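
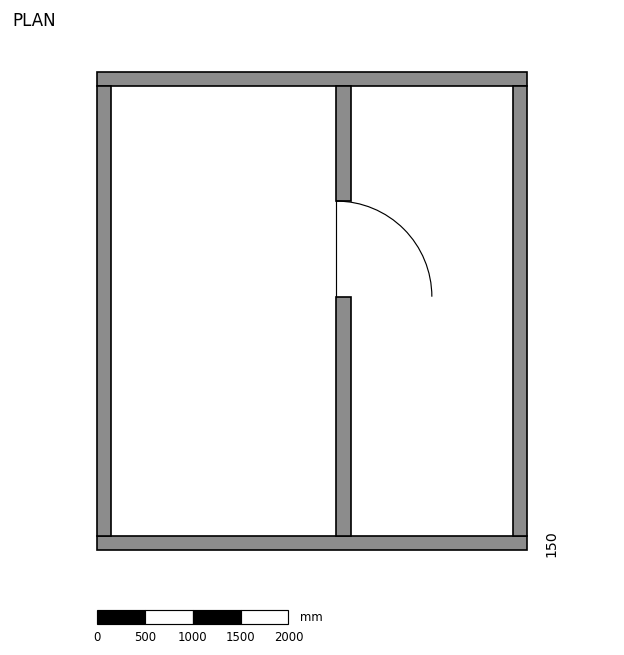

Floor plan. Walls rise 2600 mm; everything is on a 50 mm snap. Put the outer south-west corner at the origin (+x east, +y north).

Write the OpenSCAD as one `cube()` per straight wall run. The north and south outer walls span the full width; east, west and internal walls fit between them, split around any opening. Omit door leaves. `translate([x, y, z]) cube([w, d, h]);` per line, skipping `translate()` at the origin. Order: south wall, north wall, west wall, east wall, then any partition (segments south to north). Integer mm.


cube([4500, 150, 2600]);
translate([0, 4850, 0]) cube([4500, 150, 2600]);
translate([0, 150, 0]) cube([150, 4700, 2600]);
translate([4350, 150, 0]) cube([150, 4700, 2600]);
translate([2500, 150, 0]) cube([150, 2500, 2600]);
translate([2500, 3650, 0]) cube([150, 1200, 2600]);


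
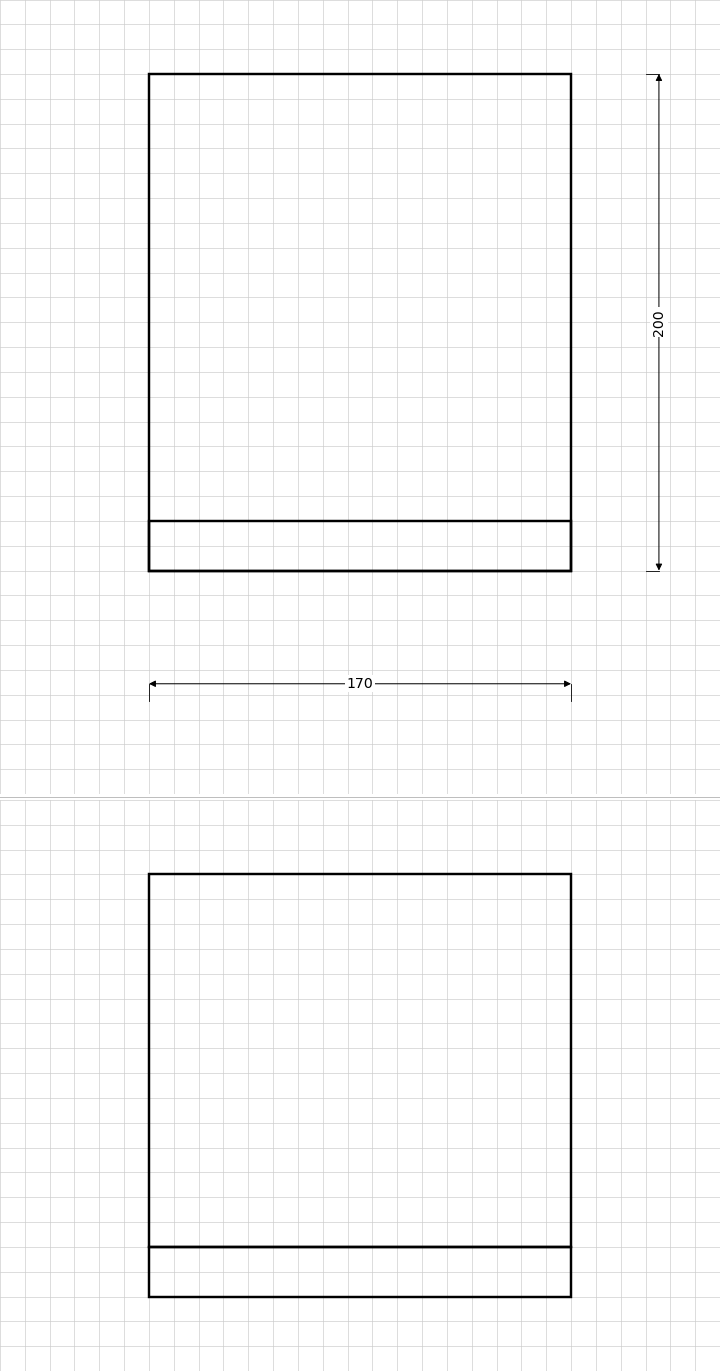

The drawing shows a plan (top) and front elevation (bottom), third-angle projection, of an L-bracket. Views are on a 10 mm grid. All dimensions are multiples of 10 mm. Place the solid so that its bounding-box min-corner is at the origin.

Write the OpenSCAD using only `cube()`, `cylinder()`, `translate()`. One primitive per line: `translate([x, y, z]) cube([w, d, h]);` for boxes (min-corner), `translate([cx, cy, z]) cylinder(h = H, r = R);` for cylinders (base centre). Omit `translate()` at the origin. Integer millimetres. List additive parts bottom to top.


cube([170, 200, 20]);
translate([0, 0, 20]) cube([170, 20, 150]);


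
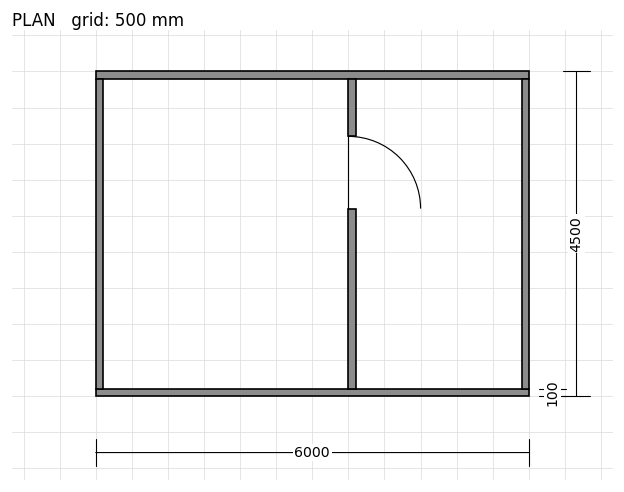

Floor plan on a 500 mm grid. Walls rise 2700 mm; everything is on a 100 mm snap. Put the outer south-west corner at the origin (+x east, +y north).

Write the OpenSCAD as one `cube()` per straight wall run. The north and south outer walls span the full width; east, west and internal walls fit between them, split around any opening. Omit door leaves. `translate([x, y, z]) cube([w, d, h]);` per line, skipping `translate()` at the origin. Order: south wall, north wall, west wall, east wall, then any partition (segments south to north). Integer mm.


cube([6000, 100, 2700]);
translate([0, 4400, 0]) cube([6000, 100, 2700]);
translate([0, 100, 0]) cube([100, 4300, 2700]);
translate([5900, 100, 0]) cube([100, 4300, 2700]);
translate([3500, 100, 0]) cube([100, 2500, 2700]);
translate([3500, 3600, 0]) cube([100, 800, 2700]);


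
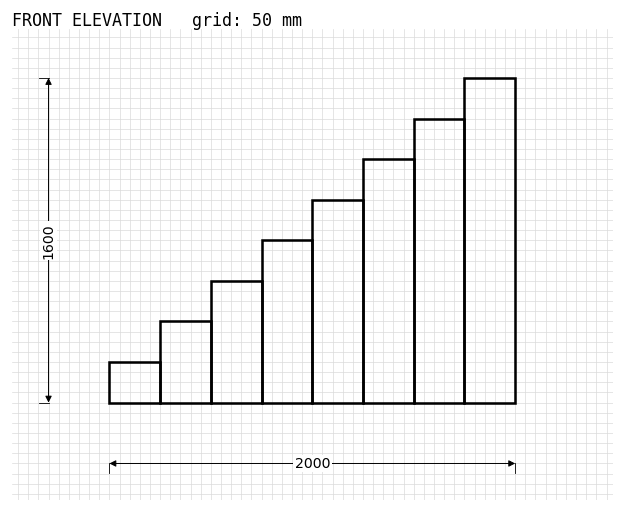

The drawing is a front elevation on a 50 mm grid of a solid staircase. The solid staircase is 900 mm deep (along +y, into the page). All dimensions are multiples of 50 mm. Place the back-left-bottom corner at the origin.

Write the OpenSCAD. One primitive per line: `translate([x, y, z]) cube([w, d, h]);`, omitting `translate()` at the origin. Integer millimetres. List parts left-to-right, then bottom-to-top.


cube([250, 900, 200]);
translate([250, 0, 0]) cube([250, 900, 400]);
translate([500, 0, 0]) cube([250, 900, 600]);
translate([750, 0, 0]) cube([250, 900, 800]);
translate([1000, 0, 0]) cube([250, 900, 1000]);
translate([1250, 0, 0]) cube([250, 900, 1200]);
translate([1500, 0, 0]) cube([250, 900, 1400]);
translate([1750, 0, 0]) cube([250, 900, 1600]);


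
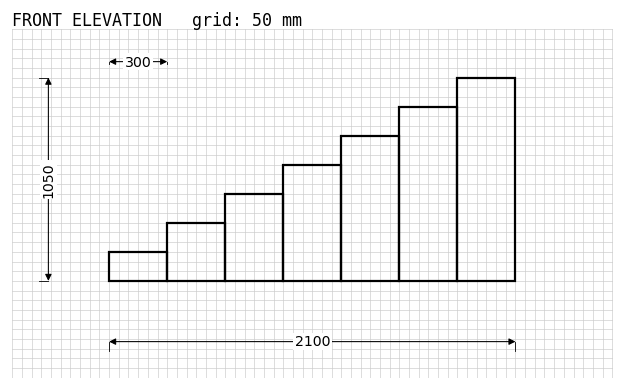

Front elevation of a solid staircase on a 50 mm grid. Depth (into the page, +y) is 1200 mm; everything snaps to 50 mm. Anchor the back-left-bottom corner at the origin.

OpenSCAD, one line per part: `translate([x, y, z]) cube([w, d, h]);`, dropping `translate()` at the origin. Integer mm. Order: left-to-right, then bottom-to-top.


cube([300, 1200, 150]);
translate([300, 0, 0]) cube([300, 1200, 300]);
translate([600, 0, 0]) cube([300, 1200, 450]);
translate([900, 0, 0]) cube([300, 1200, 600]);
translate([1200, 0, 0]) cube([300, 1200, 750]);
translate([1500, 0, 0]) cube([300, 1200, 900]);
translate([1800, 0, 0]) cube([300, 1200, 1050]);


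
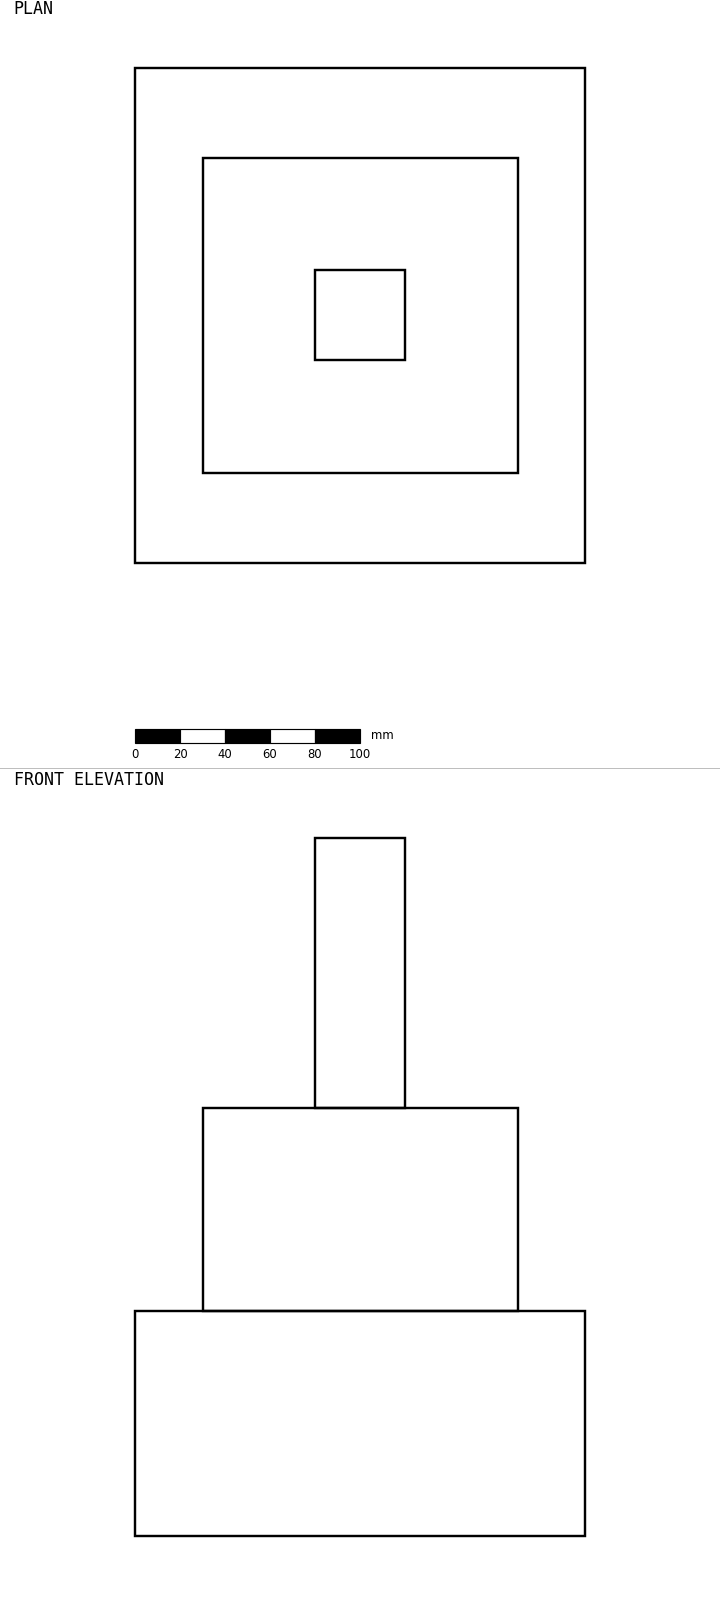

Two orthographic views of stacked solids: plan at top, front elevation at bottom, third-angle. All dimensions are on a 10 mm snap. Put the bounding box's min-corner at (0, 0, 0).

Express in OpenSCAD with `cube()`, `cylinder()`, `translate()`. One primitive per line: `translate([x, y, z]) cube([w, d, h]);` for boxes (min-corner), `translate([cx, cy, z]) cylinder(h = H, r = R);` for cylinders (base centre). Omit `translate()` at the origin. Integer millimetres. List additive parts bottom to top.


cube([200, 220, 100]);
translate([30, 40, 100]) cube([140, 140, 90]);
translate([80, 90, 190]) cube([40, 40, 120]);


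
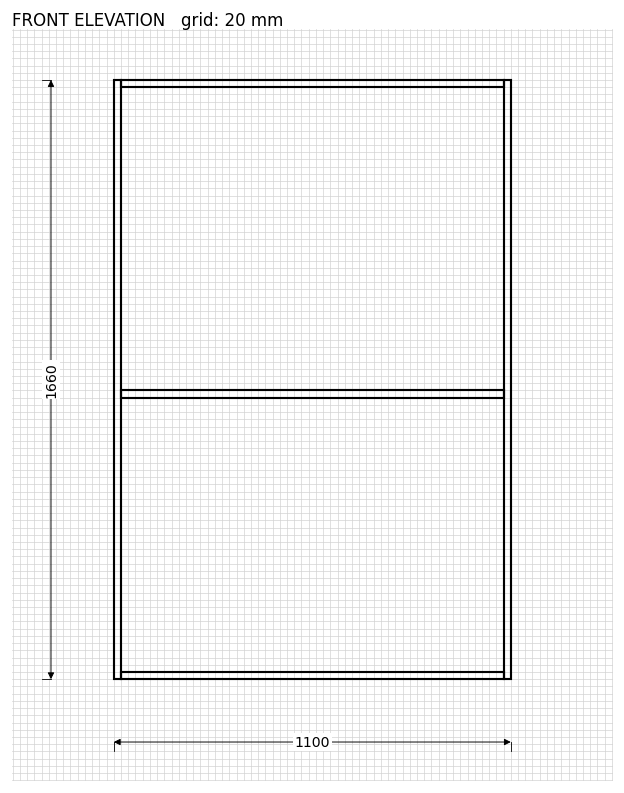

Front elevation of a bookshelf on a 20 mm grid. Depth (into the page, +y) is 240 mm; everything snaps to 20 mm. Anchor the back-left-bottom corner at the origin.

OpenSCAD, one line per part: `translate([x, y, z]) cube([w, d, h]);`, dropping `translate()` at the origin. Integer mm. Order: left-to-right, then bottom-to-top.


cube([20, 240, 1660]);
translate([20, 0, 0]) cube([1060, 240, 20]);
translate([20, 0, 780]) cube([1060, 240, 20]);
translate([20, 0, 1640]) cube([1060, 240, 20]);
translate([1080, 0, 0]) cube([20, 240, 1660]);


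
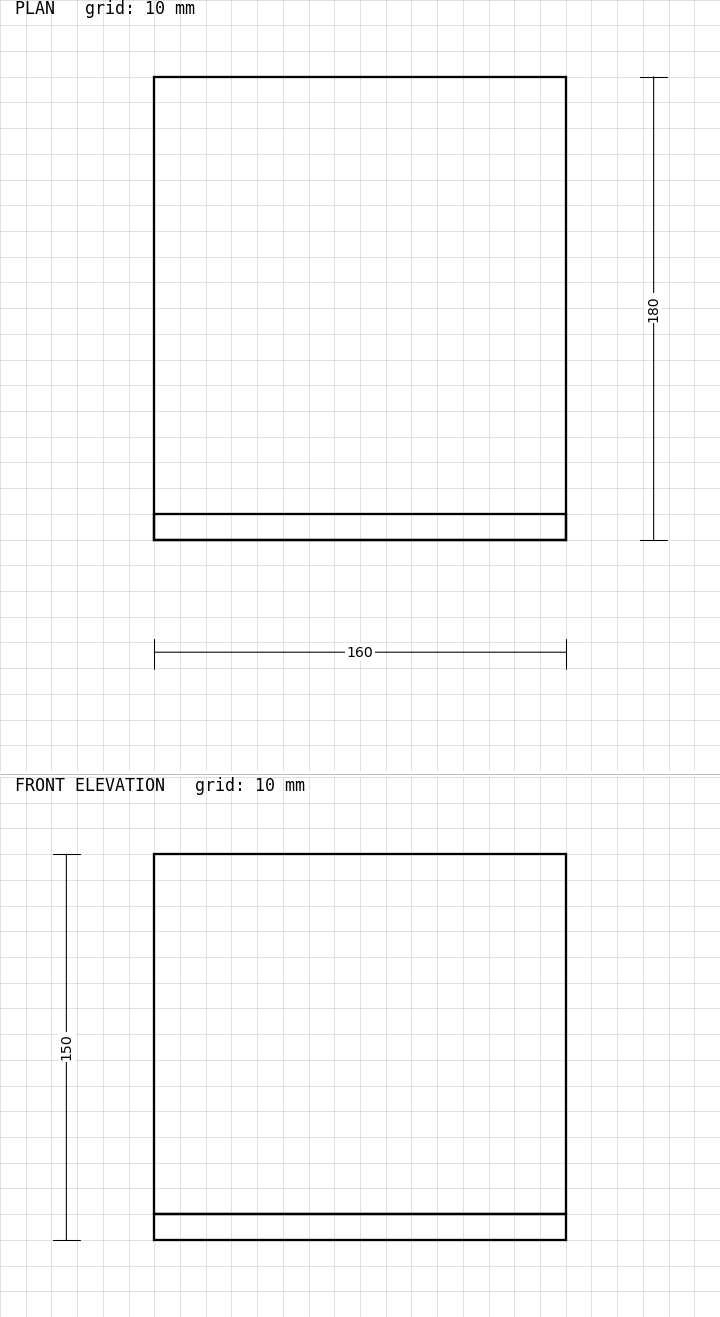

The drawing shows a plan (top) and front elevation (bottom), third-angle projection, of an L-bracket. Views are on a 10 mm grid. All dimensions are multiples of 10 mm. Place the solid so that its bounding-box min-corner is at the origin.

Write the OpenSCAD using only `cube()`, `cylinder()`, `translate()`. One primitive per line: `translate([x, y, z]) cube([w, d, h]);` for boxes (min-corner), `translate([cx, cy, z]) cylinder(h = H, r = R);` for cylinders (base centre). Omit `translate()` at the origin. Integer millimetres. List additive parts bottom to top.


cube([160, 180, 10]);
translate([0, 0, 10]) cube([160, 10, 140]);


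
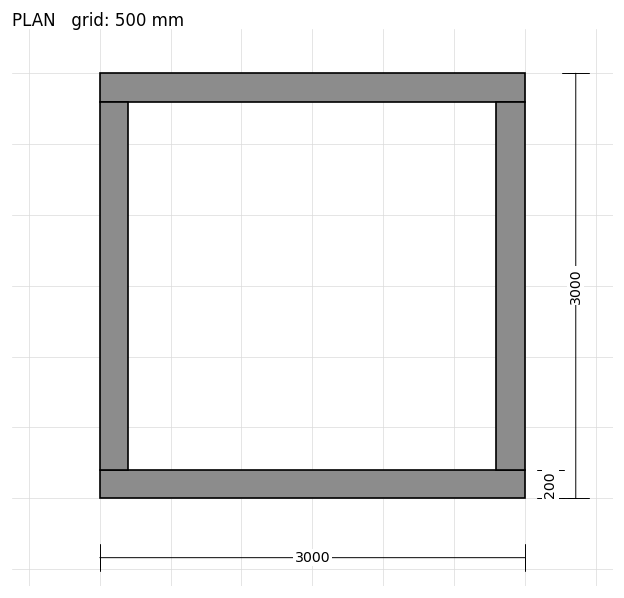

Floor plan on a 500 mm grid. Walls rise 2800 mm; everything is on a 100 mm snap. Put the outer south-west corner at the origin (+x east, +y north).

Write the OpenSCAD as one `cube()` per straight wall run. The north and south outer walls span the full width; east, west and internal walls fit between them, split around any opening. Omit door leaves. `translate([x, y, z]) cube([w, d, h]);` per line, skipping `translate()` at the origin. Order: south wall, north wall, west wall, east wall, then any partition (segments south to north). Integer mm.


cube([3000, 200, 2800]);
translate([0, 2800, 0]) cube([3000, 200, 2800]);
translate([0, 200, 0]) cube([200, 2600, 2800]);
translate([2800, 200, 0]) cube([200, 2600, 2800]);


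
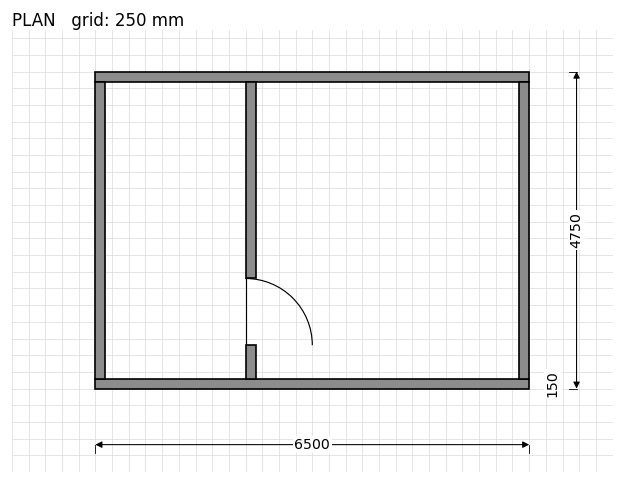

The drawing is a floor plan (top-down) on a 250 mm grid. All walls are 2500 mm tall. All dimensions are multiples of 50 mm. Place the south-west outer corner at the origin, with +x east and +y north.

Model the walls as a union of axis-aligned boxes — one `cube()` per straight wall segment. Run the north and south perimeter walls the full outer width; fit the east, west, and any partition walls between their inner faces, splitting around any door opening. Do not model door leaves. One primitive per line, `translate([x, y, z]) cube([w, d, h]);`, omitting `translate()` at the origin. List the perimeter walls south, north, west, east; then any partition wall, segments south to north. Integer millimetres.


cube([6500, 150, 2500]);
translate([0, 4600, 0]) cube([6500, 150, 2500]);
translate([0, 150, 0]) cube([150, 4450, 2500]);
translate([6350, 150, 0]) cube([150, 4450, 2500]);
translate([2250, 150, 0]) cube([150, 500, 2500]);
translate([2250, 1650, 0]) cube([150, 2950, 2500]);


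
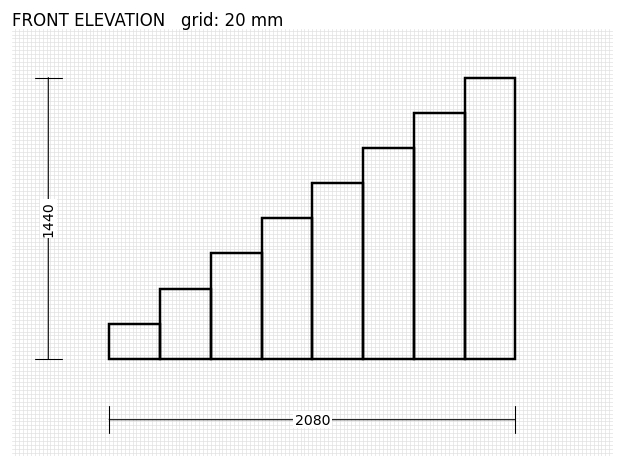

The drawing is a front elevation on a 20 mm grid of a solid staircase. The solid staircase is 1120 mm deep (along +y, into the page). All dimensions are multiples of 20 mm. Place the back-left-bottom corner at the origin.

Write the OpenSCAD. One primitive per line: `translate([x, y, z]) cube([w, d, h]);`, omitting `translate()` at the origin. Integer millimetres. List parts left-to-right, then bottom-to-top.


cube([260, 1120, 180]);
translate([260, 0, 0]) cube([260, 1120, 360]);
translate([520, 0, 0]) cube([260, 1120, 540]);
translate([780, 0, 0]) cube([260, 1120, 720]);
translate([1040, 0, 0]) cube([260, 1120, 900]);
translate([1300, 0, 0]) cube([260, 1120, 1080]);
translate([1560, 0, 0]) cube([260, 1120, 1260]);
translate([1820, 0, 0]) cube([260, 1120, 1440]);


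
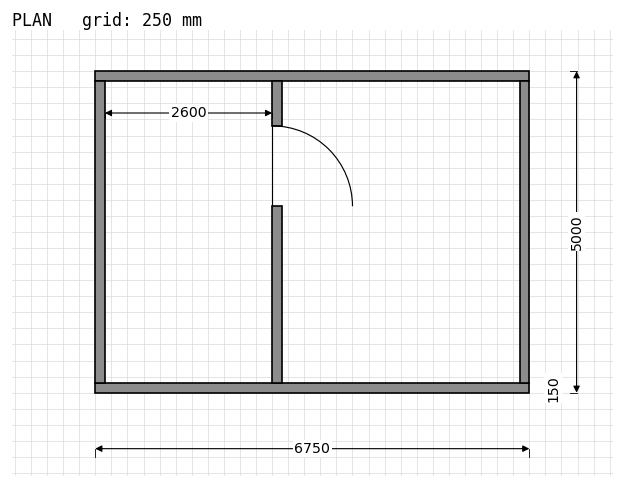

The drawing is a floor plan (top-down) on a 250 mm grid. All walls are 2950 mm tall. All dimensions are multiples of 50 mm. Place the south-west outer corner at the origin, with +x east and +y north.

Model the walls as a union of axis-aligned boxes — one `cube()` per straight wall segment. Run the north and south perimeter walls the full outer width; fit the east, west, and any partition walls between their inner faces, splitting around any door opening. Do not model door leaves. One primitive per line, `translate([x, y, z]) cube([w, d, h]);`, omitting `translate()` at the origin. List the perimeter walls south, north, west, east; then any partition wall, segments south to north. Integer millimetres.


cube([6750, 150, 2950]);
translate([0, 4850, 0]) cube([6750, 150, 2950]);
translate([0, 150, 0]) cube([150, 4700, 2950]);
translate([6600, 150, 0]) cube([150, 4700, 2950]);
translate([2750, 150, 0]) cube([150, 2750, 2950]);
translate([2750, 4150, 0]) cube([150, 700, 2950]);


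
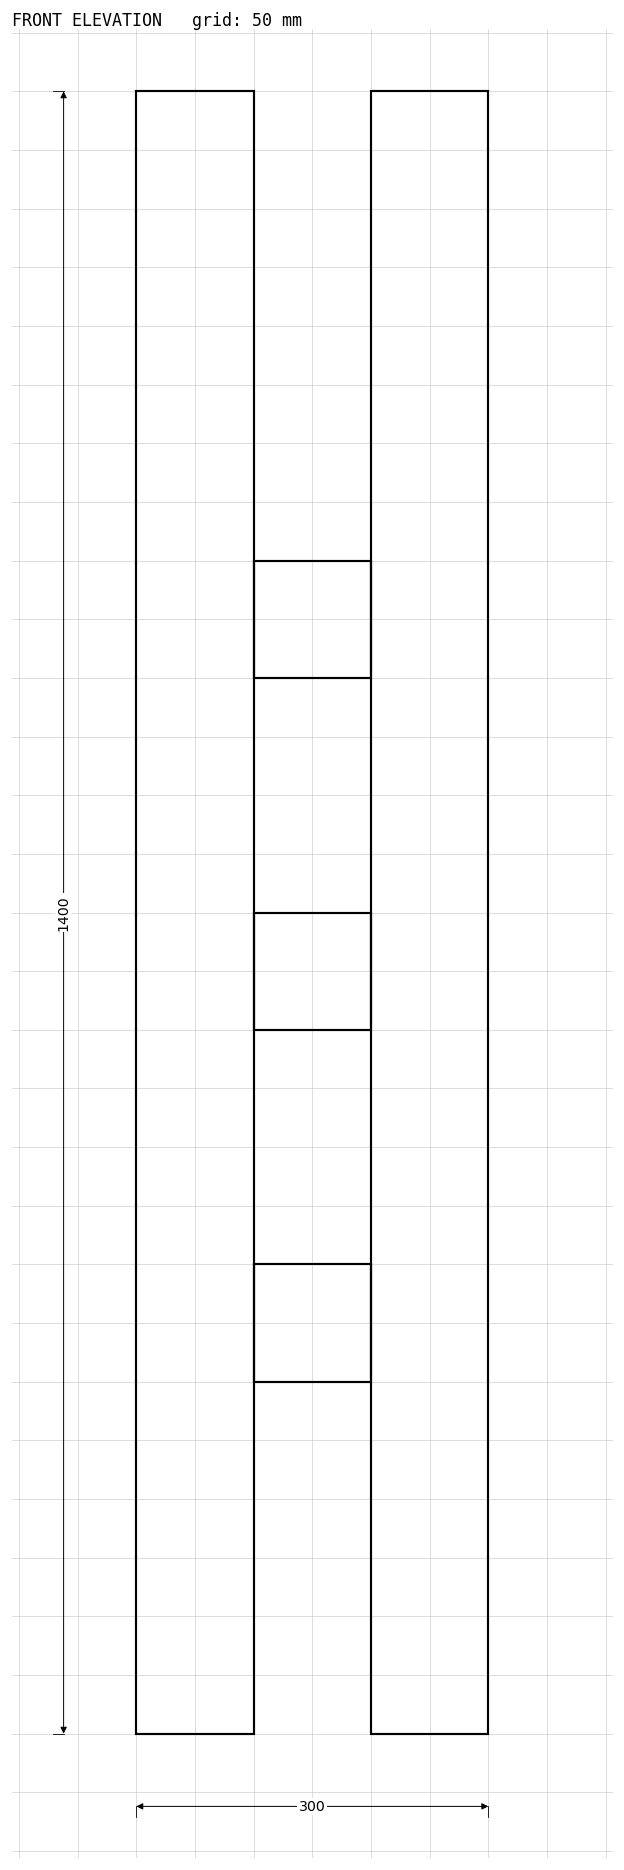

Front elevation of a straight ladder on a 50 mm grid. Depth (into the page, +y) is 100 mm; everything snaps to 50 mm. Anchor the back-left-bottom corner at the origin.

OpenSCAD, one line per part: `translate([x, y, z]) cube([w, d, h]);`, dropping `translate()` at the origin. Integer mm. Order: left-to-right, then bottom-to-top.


cube([100, 100, 1400]);
translate([100, 0, 300]) cube([100, 100, 100]);
translate([100, 0, 600]) cube([100, 100, 100]);
translate([100, 0, 900]) cube([100, 100, 100]);
translate([200, 0, 0]) cube([100, 100, 1400]);


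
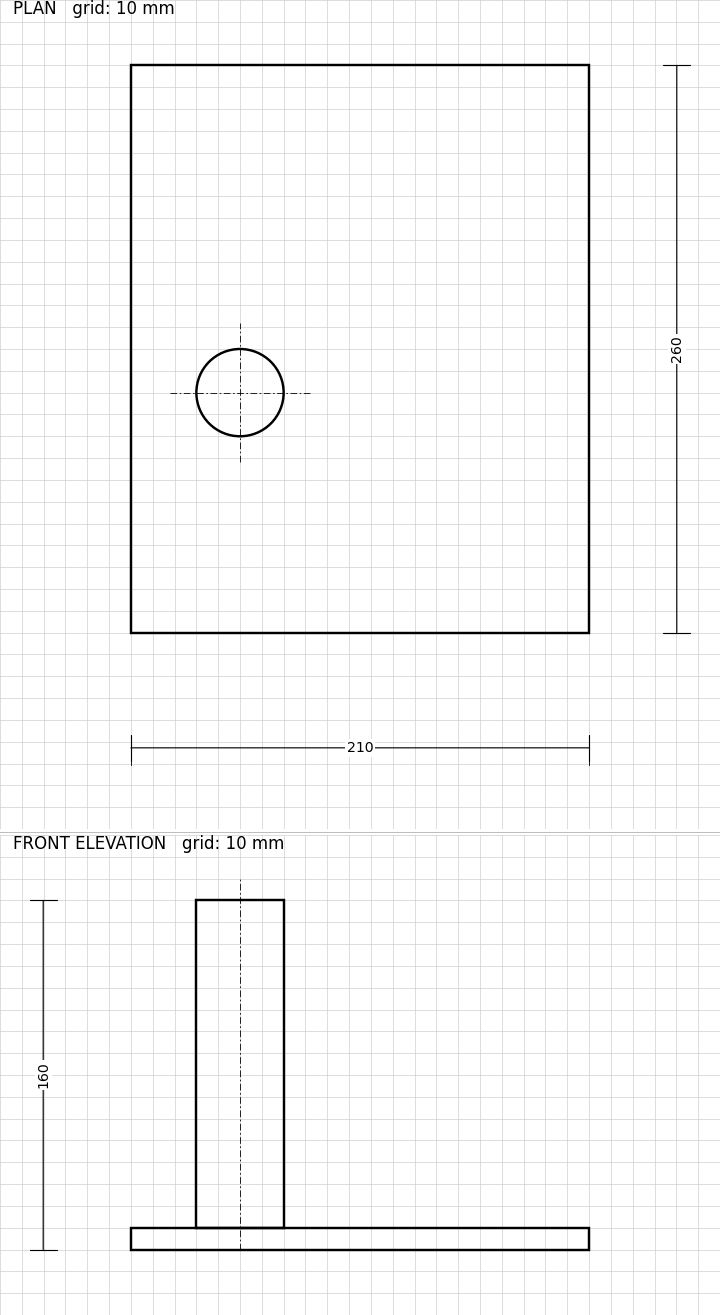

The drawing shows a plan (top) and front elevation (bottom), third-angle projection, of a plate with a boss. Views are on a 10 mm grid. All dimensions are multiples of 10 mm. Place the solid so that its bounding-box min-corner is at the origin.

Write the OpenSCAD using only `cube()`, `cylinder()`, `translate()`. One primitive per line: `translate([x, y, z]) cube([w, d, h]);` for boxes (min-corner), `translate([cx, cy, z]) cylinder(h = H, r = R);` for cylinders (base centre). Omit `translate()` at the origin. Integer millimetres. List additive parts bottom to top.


cube([210, 260, 10]);
translate([50, 110, 10]) cylinder(h = 150, r = 20);


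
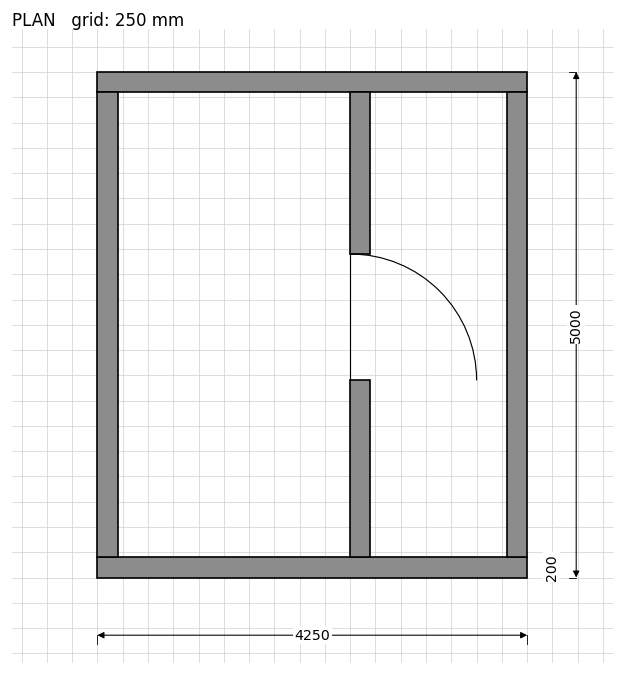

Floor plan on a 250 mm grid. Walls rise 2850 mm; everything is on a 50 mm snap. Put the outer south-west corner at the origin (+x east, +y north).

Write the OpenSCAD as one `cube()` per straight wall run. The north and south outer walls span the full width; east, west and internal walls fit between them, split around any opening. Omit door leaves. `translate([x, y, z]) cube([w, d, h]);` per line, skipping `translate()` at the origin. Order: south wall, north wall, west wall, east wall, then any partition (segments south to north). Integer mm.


cube([4250, 200, 2850]);
translate([0, 4800, 0]) cube([4250, 200, 2850]);
translate([0, 200, 0]) cube([200, 4600, 2850]);
translate([4050, 200, 0]) cube([200, 4600, 2850]);
translate([2500, 200, 0]) cube([200, 1750, 2850]);
translate([2500, 3200, 0]) cube([200, 1600, 2850]);


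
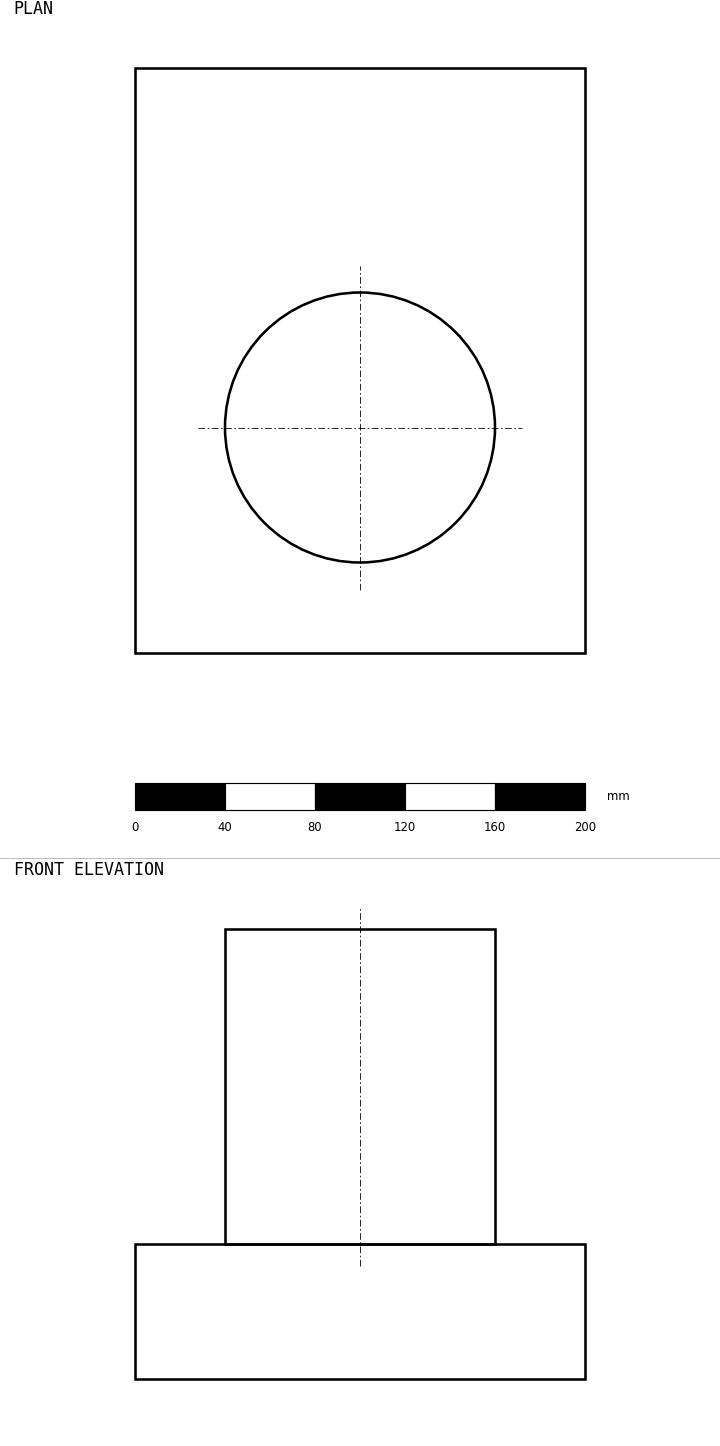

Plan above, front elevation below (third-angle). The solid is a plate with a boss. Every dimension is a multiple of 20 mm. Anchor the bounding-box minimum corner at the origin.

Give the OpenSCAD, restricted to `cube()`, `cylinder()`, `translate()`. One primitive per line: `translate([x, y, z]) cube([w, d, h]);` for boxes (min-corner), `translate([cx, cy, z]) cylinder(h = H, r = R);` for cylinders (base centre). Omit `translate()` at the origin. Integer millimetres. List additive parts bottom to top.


cube([200, 260, 60]);
translate([100, 100, 60]) cylinder(h = 140, r = 60);


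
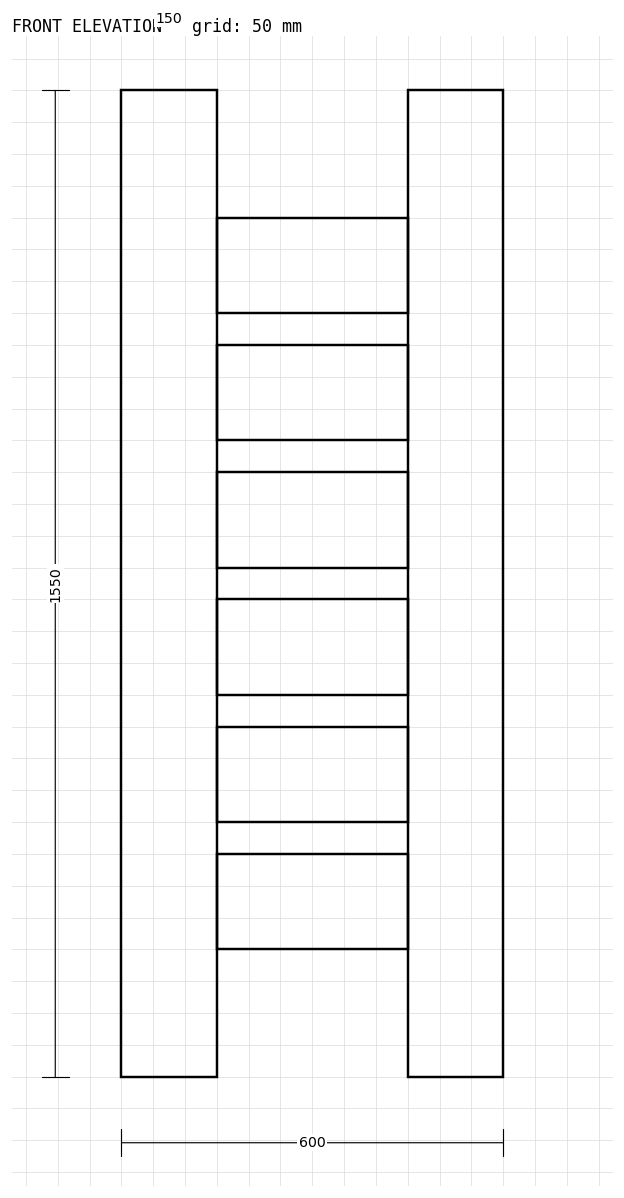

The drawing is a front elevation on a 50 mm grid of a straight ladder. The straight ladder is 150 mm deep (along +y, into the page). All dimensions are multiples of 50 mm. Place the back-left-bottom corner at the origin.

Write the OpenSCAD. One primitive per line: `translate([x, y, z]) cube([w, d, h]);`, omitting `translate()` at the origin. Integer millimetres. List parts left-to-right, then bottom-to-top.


cube([150, 150, 1550]);
translate([150, 0, 200]) cube([300, 150, 150]);
translate([150, 0, 400]) cube([300, 150, 150]);
translate([150, 0, 600]) cube([300, 150, 150]);
translate([150, 0, 800]) cube([300, 150, 150]);
translate([150, 0, 1000]) cube([300, 150, 150]);
translate([150, 0, 1200]) cube([300, 150, 150]);
translate([450, 0, 0]) cube([150, 150, 1550]);


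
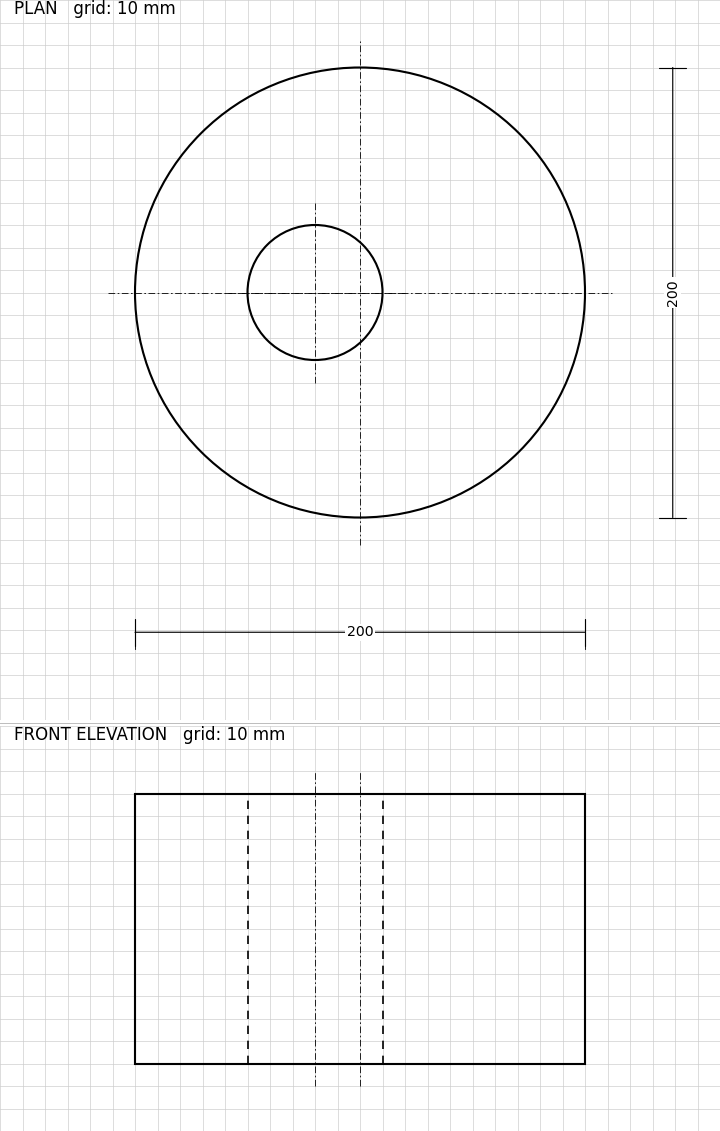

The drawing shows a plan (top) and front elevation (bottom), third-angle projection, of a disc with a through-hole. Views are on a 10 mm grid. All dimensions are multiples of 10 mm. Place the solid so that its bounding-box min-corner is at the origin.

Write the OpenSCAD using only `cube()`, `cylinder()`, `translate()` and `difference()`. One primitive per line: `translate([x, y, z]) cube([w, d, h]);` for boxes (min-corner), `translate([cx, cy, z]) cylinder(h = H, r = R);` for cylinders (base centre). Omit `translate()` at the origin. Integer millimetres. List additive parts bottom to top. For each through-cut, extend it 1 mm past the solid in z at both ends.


difference() {
  translate([100, 100, 0]) cylinder(h = 120, r = 100);
  translate([80, 100, -1]) cylinder(h = 122, r = 30);
}


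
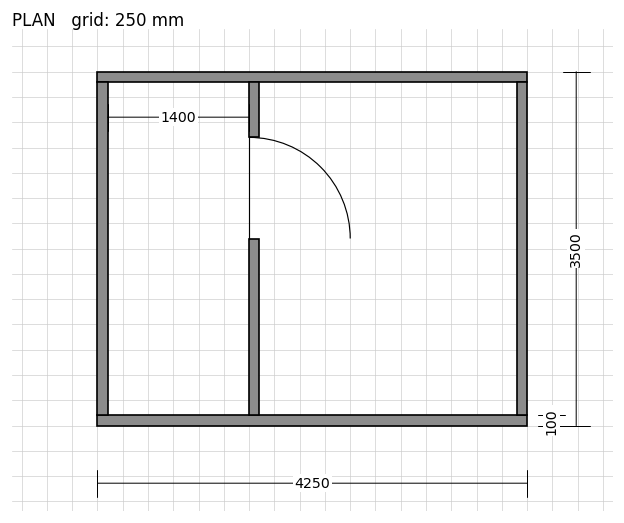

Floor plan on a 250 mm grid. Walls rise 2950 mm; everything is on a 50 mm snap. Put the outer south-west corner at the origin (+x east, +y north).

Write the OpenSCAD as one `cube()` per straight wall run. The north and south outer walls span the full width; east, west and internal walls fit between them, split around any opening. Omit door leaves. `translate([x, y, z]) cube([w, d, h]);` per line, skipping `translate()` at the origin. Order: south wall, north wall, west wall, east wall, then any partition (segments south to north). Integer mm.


cube([4250, 100, 2950]);
translate([0, 3400, 0]) cube([4250, 100, 2950]);
translate([0, 100, 0]) cube([100, 3300, 2950]);
translate([4150, 100, 0]) cube([100, 3300, 2950]);
translate([1500, 100, 0]) cube([100, 1750, 2950]);
translate([1500, 2850, 0]) cube([100, 550, 2950]);


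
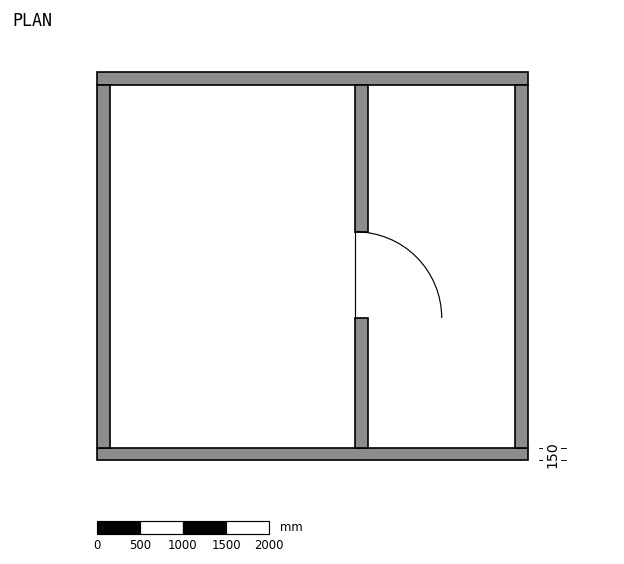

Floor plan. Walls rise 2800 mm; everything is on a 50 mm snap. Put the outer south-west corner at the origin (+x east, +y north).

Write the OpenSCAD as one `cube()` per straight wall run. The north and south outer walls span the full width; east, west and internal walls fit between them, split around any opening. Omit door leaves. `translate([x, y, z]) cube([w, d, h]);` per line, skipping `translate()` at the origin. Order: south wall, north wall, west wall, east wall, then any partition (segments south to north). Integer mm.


cube([5000, 150, 2800]);
translate([0, 4350, 0]) cube([5000, 150, 2800]);
translate([0, 150, 0]) cube([150, 4200, 2800]);
translate([4850, 150, 0]) cube([150, 4200, 2800]);
translate([3000, 150, 0]) cube([150, 1500, 2800]);
translate([3000, 2650, 0]) cube([150, 1700, 2800]);


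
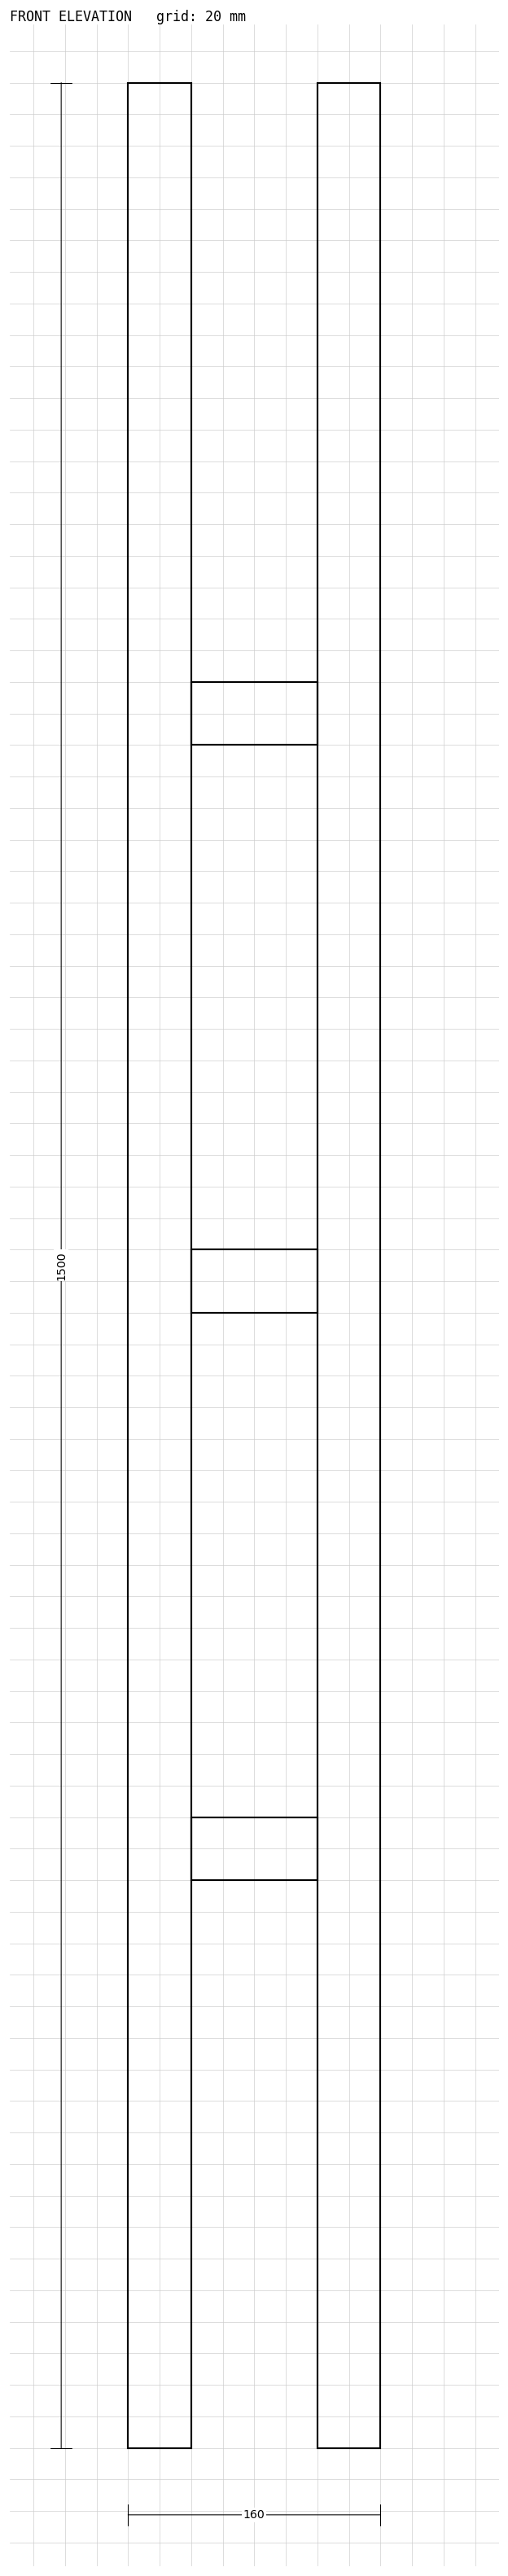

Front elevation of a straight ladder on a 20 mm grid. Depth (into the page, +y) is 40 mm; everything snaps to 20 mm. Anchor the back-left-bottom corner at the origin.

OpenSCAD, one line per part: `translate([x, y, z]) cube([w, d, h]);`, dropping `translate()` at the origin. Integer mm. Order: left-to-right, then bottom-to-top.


cube([40, 40, 1500]);
translate([40, 0, 360]) cube([80, 40, 40]);
translate([40, 0, 720]) cube([80, 40, 40]);
translate([40, 0, 1080]) cube([80, 40, 40]);
translate([120, 0, 0]) cube([40, 40, 1500]);


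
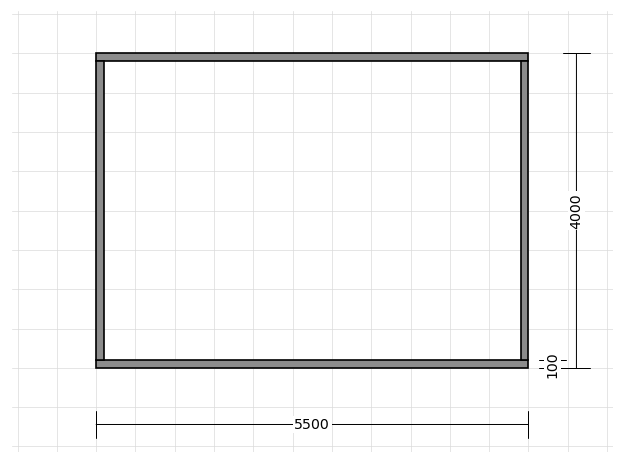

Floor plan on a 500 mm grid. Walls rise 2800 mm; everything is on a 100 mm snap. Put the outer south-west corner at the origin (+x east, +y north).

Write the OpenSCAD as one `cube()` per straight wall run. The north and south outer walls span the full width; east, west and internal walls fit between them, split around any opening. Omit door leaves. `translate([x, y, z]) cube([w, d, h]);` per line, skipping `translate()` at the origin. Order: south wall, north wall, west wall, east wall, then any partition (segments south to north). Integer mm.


cube([5500, 100, 2800]);
translate([0, 3900, 0]) cube([5500, 100, 2800]);
translate([0, 100, 0]) cube([100, 3800, 2800]);
translate([5400, 100, 0]) cube([100, 3800, 2800]);


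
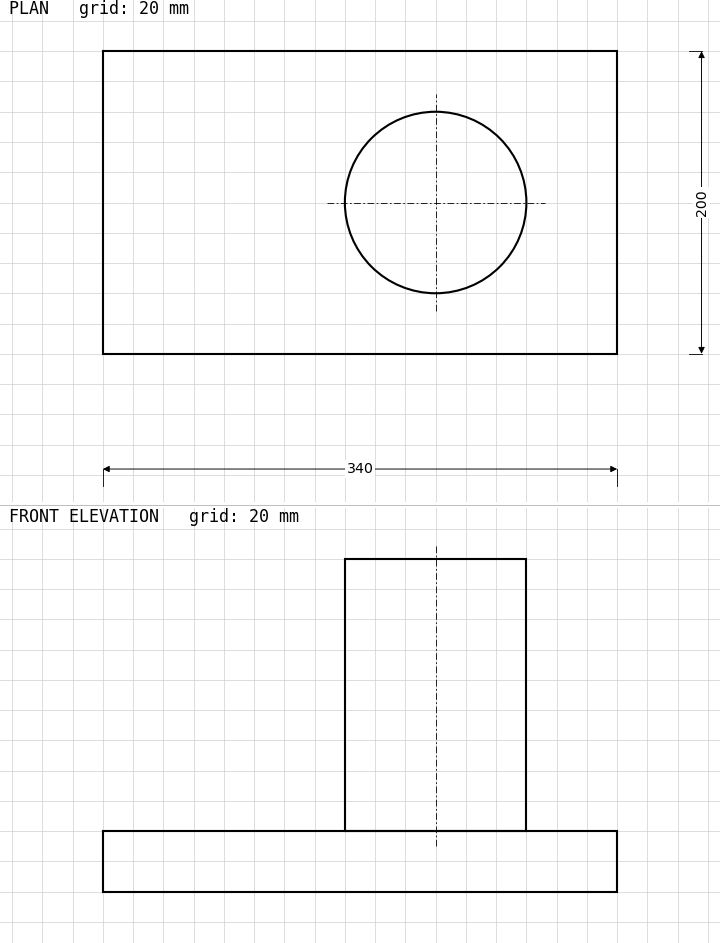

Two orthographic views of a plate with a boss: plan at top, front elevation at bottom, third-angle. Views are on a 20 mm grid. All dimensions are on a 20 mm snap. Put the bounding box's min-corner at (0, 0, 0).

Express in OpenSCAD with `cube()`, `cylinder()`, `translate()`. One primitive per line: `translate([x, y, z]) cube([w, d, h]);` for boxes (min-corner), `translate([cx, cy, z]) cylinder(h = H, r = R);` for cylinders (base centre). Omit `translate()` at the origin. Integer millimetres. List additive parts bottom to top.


cube([340, 200, 40]);
translate([220, 100, 40]) cylinder(h = 180, r = 60);


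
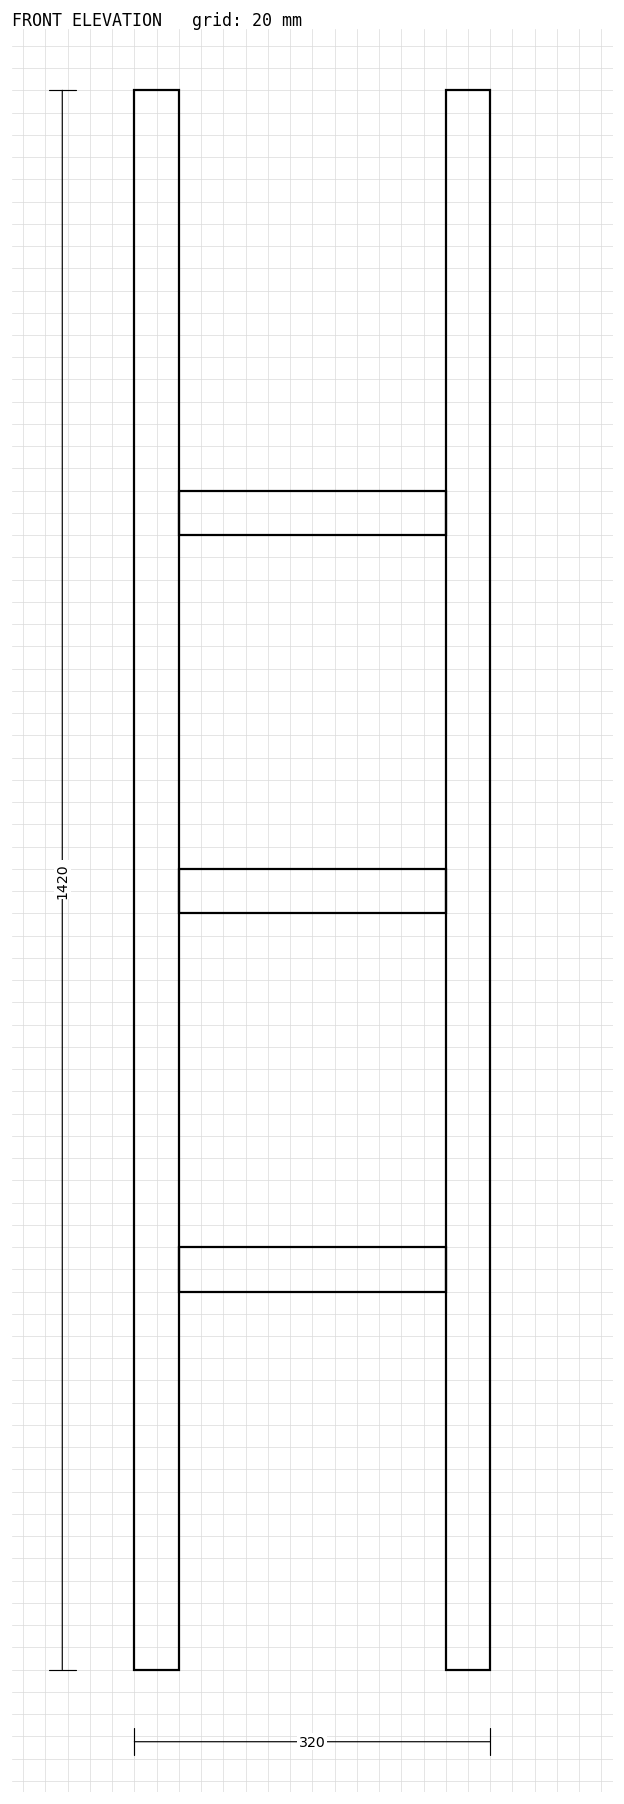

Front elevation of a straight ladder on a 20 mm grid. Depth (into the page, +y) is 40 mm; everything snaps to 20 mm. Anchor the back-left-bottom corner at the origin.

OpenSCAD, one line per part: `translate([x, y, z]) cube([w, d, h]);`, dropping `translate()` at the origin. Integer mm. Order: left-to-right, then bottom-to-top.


cube([40, 40, 1420]);
translate([40, 0, 340]) cube([240, 40, 40]);
translate([40, 0, 680]) cube([240, 40, 40]);
translate([40, 0, 1020]) cube([240, 40, 40]);
translate([280, 0, 0]) cube([40, 40, 1420]);


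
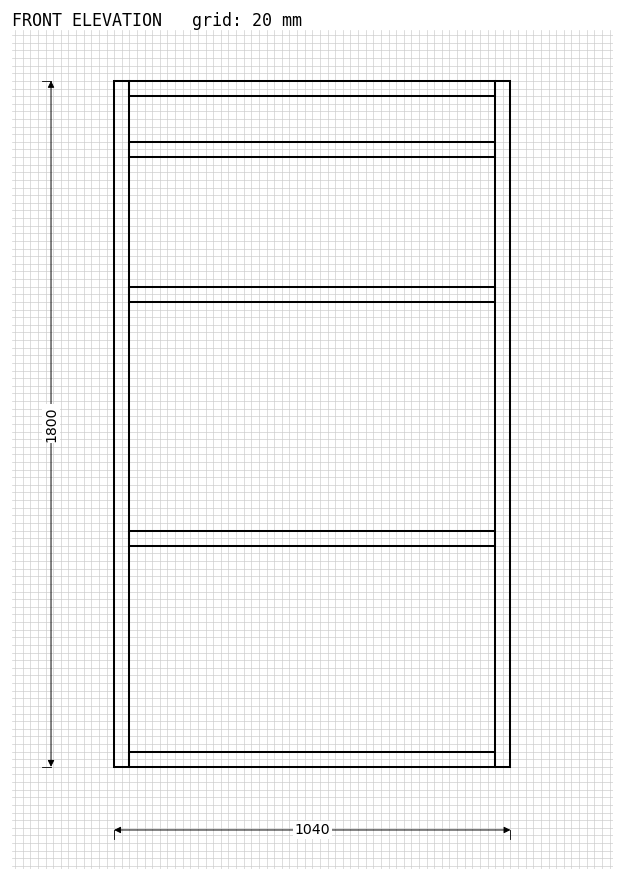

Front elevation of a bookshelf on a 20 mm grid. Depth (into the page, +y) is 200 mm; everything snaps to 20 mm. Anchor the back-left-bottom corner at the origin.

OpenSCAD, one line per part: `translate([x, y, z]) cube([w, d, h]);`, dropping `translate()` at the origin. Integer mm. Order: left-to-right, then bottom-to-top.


cube([40, 200, 1800]);
translate([40, 0, 0]) cube([960, 200, 40]);
translate([40, 0, 580]) cube([960, 200, 40]);
translate([40, 0, 1220]) cube([960, 200, 40]);
translate([40, 0, 1600]) cube([960, 200, 40]);
translate([40, 0, 1760]) cube([960, 200, 40]);
translate([1000, 0, 0]) cube([40, 200, 1800]);


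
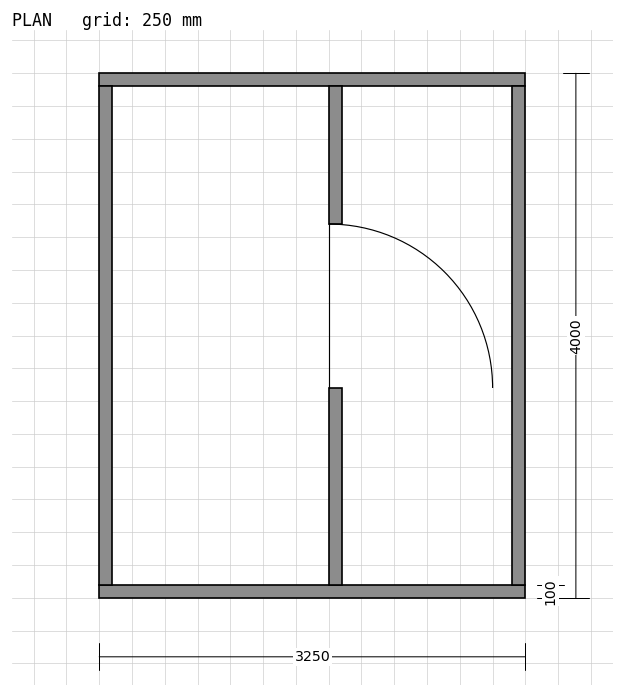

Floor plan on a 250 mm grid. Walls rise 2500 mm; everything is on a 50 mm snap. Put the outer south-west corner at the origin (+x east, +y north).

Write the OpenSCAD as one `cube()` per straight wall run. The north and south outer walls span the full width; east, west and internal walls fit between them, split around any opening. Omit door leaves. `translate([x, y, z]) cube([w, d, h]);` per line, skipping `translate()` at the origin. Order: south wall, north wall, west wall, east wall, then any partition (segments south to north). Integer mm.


cube([3250, 100, 2500]);
translate([0, 3900, 0]) cube([3250, 100, 2500]);
translate([0, 100, 0]) cube([100, 3800, 2500]);
translate([3150, 100, 0]) cube([100, 3800, 2500]);
translate([1750, 100, 0]) cube([100, 1500, 2500]);
translate([1750, 2850, 0]) cube([100, 1050, 2500]);


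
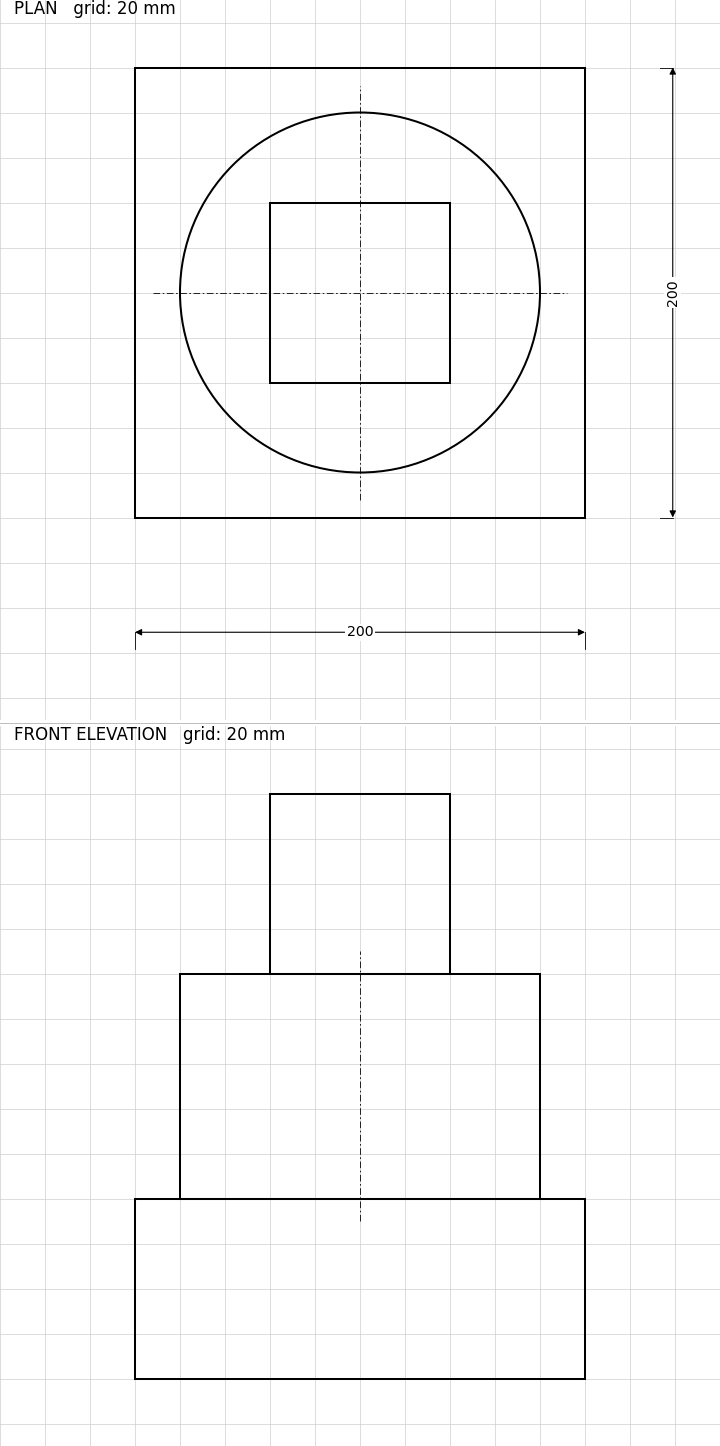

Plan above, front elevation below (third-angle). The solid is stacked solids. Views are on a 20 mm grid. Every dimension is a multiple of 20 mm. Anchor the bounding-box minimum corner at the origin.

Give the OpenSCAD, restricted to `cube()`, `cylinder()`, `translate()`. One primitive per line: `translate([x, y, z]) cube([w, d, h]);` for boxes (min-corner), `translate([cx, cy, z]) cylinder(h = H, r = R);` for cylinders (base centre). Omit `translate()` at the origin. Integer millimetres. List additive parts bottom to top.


cube([200, 200, 80]);
translate([100, 100, 80]) cylinder(h = 100, r = 80);
translate([60, 60, 180]) cube([80, 80, 80]);


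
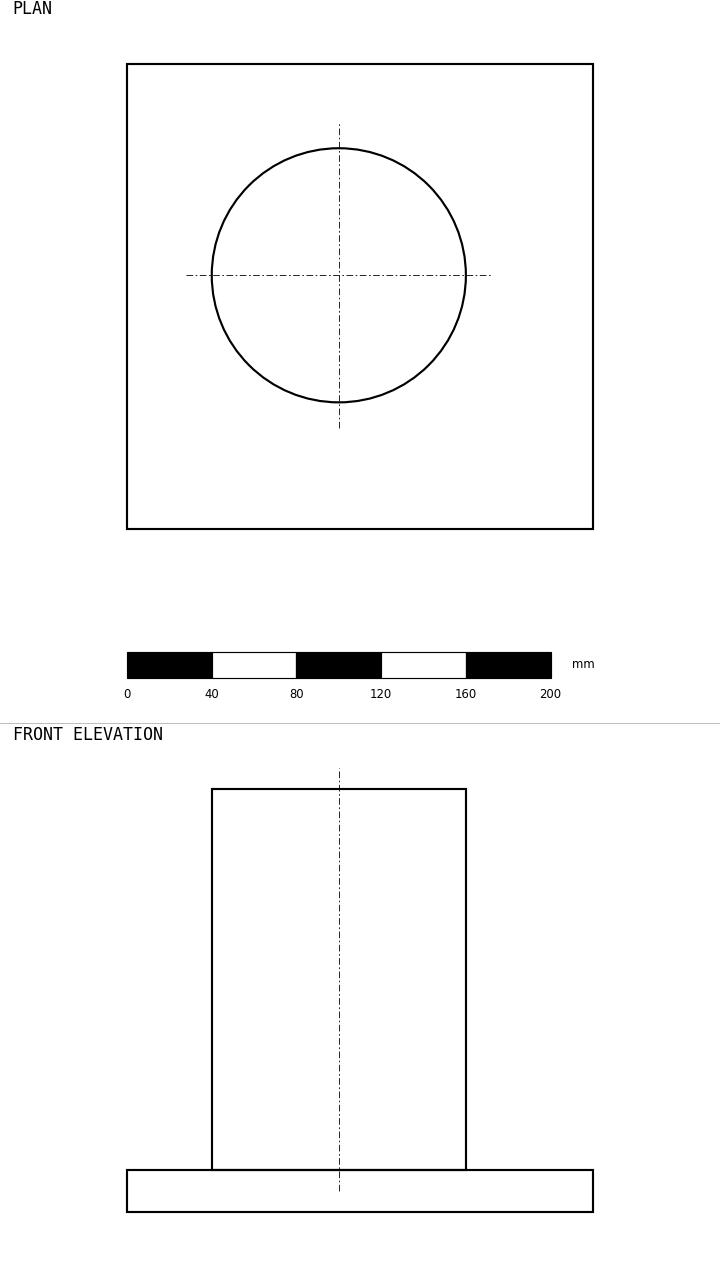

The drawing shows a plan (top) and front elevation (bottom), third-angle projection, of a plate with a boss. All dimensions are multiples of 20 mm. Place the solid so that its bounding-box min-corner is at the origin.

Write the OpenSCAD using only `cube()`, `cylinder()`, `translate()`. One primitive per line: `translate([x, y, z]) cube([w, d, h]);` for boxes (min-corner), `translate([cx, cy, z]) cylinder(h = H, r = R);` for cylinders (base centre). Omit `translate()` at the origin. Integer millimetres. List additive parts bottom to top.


cube([220, 220, 20]);
translate([100, 120, 20]) cylinder(h = 180, r = 60);


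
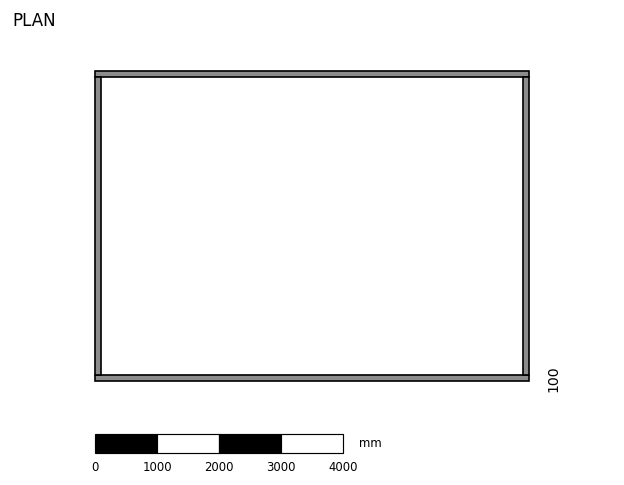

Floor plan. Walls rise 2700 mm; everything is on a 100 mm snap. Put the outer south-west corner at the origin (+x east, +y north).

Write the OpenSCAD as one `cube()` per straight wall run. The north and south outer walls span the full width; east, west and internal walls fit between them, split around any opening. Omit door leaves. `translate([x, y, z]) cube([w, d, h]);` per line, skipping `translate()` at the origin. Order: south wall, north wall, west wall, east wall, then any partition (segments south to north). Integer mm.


cube([7000, 100, 2700]);
translate([0, 4900, 0]) cube([7000, 100, 2700]);
translate([0, 100, 0]) cube([100, 4800, 2700]);
translate([6900, 100, 0]) cube([100, 4800, 2700]);


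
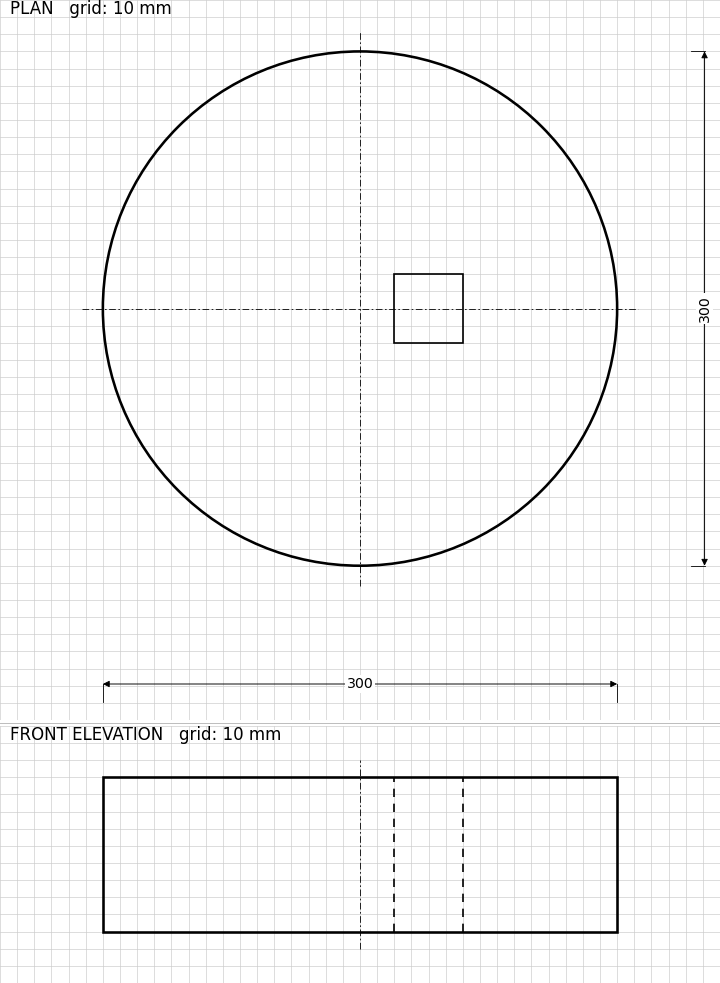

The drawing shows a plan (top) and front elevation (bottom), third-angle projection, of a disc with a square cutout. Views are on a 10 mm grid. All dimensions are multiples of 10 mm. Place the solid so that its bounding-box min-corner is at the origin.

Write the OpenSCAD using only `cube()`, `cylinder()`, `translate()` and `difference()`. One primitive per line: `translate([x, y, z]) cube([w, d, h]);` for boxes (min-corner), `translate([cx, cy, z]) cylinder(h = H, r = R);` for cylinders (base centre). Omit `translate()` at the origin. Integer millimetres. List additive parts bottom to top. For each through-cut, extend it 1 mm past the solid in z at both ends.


difference() {
  translate([150, 150, 0]) cylinder(h = 90, r = 150);
  translate([170, 130, -1]) cube([40, 40, 92]);
}


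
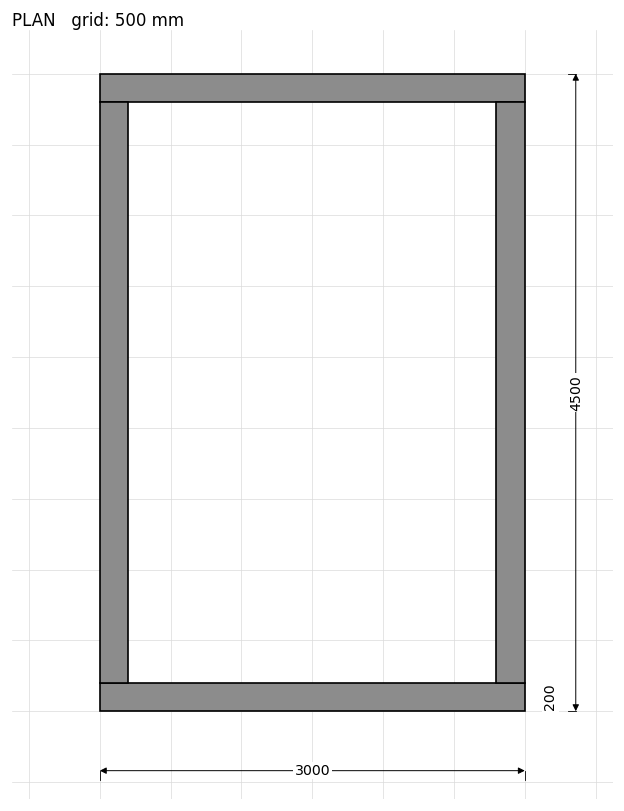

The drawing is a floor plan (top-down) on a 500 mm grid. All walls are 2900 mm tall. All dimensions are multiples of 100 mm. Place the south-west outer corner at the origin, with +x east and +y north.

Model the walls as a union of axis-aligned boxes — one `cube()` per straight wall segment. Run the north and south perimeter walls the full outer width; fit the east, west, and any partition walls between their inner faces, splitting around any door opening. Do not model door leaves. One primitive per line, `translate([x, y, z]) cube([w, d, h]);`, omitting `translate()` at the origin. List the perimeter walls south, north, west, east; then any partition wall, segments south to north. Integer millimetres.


cube([3000, 200, 2900]);
translate([0, 4300, 0]) cube([3000, 200, 2900]);
translate([0, 200, 0]) cube([200, 4100, 2900]);
translate([2800, 200, 0]) cube([200, 4100, 2900]);


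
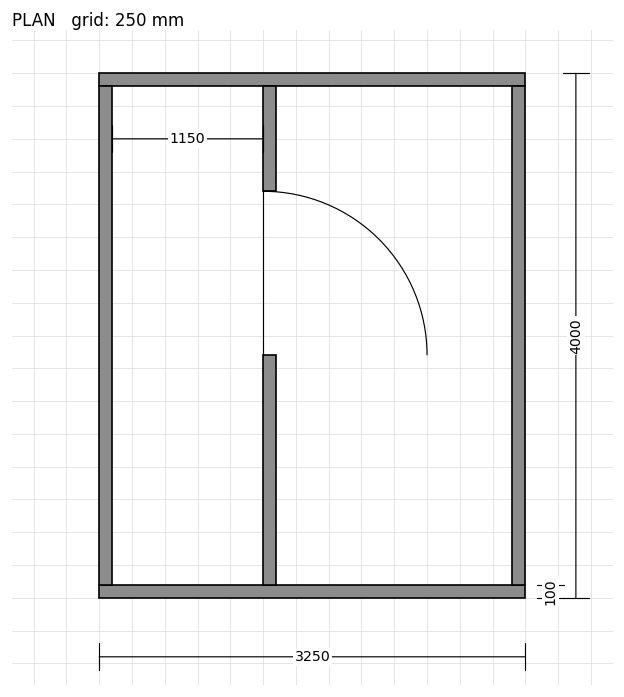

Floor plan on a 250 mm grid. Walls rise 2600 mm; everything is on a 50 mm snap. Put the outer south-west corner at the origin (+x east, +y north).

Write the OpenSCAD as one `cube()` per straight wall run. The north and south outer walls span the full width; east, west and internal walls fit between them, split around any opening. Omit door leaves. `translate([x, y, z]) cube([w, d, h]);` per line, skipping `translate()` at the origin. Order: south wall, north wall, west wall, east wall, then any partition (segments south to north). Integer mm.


cube([3250, 100, 2600]);
translate([0, 3900, 0]) cube([3250, 100, 2600]);
translate([0, 100, 0]) cube([100, 3800, 2600]);
translate([3150, 100, 0]) cube([100, 3800, 2600]);
translate([1250, 100, 0]) cube([100, 1750, 2600]);
translate([1250, 3100, 0]) cube([100, 800, 2600]);


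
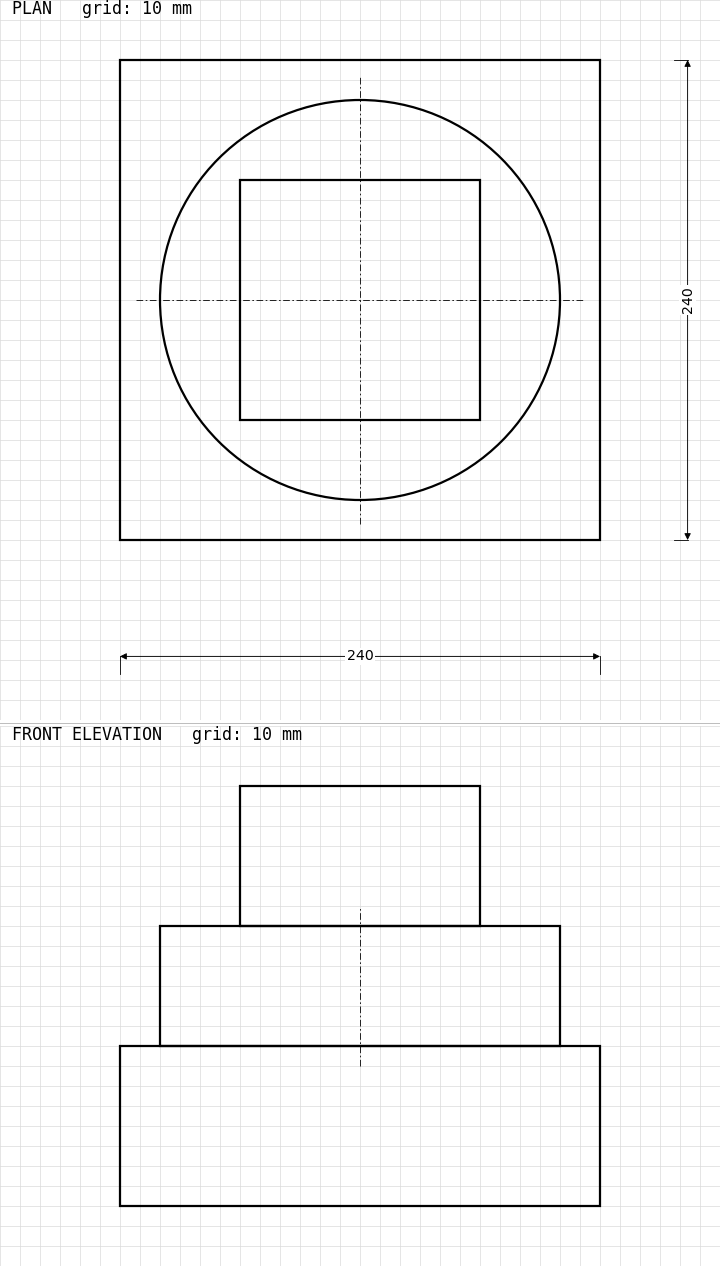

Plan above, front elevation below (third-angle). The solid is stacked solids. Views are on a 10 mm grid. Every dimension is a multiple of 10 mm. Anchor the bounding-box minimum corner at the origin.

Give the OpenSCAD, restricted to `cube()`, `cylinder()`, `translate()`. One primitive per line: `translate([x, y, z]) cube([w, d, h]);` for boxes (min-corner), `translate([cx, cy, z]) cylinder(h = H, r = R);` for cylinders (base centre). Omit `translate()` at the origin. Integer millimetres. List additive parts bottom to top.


cube([240, 240, 80]);
translate([120, 120, 80]) cylinder(h = 60, r = 100);
translate([60, 60, 140]) cube([120, 120, 70]);


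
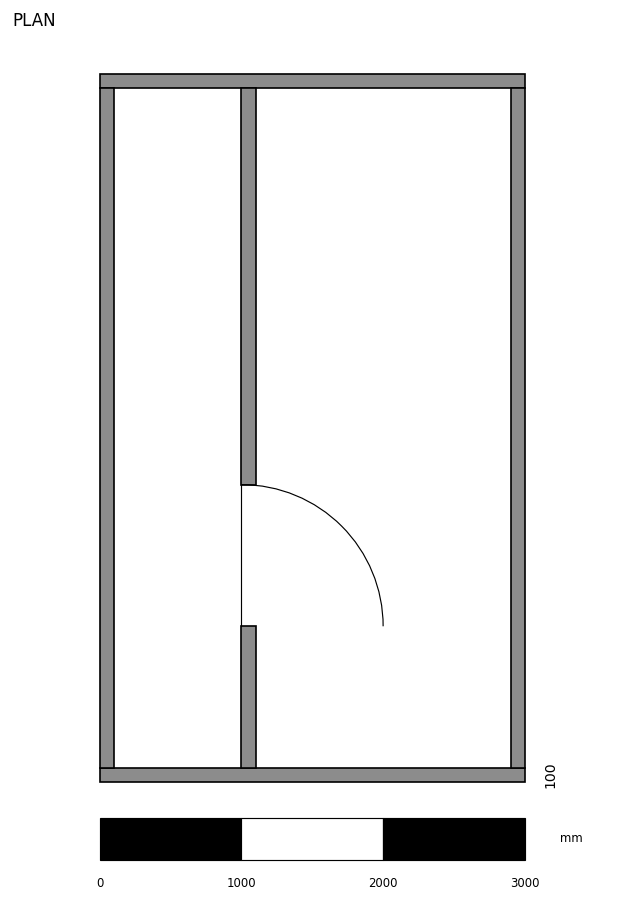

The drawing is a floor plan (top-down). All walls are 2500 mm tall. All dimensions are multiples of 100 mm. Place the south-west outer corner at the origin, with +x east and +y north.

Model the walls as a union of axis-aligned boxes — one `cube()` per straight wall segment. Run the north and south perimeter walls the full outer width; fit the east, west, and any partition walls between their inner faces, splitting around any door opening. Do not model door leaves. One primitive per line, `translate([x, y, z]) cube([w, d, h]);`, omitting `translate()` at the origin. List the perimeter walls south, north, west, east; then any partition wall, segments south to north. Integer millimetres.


cube([3000, 100, 2500]);
translate([0, 4900, 0]) cube([3000, 100, 2500]);
translate([0, 100, 0]) cube([100, 4800, 2500]);
translate([2900, 100, 0]) cube([100, 4800, 2500]);
translate([1000, 100, 0]) cube([100, 1000, 2500]);
translate([1000, 2100, 0]) cube([100, 2800, 2500]);


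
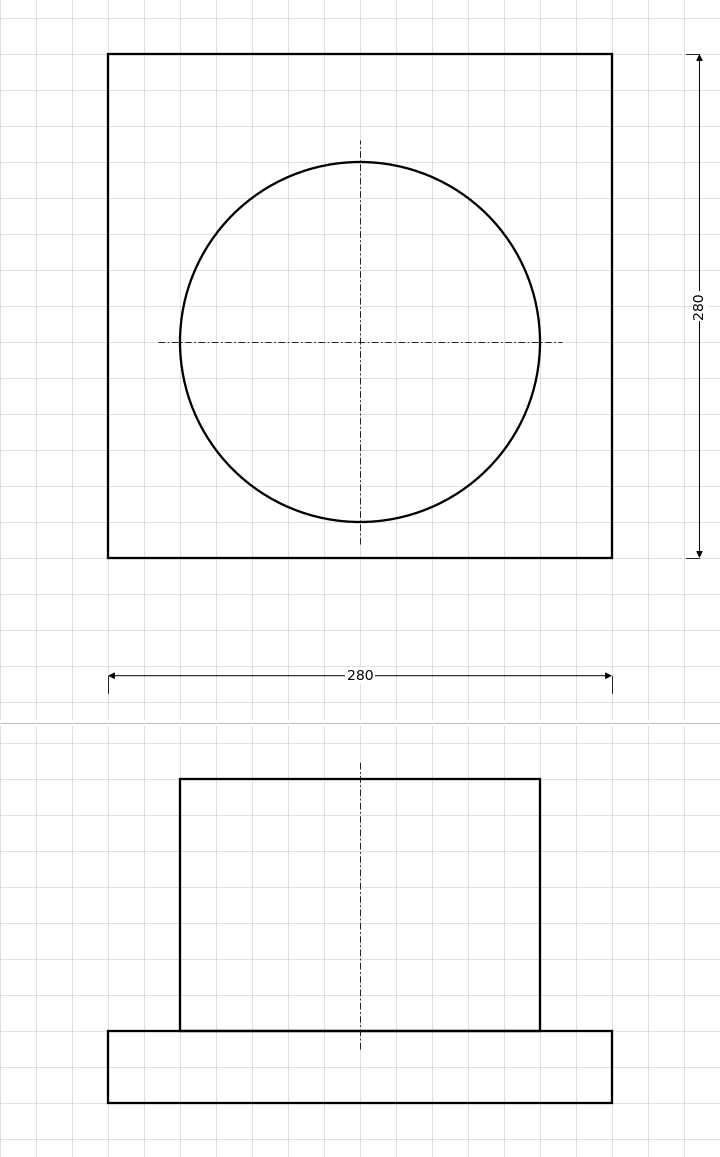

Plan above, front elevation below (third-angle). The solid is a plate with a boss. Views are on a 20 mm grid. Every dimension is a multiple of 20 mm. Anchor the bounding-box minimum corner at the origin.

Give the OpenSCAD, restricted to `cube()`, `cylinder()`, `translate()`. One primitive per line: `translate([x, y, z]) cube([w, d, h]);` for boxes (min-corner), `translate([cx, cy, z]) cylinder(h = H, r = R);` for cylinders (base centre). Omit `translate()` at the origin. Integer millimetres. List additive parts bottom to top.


cube([280, 280, 40]);
translate([140, 120, 40]) cylinder(h = 140, r = 100);
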